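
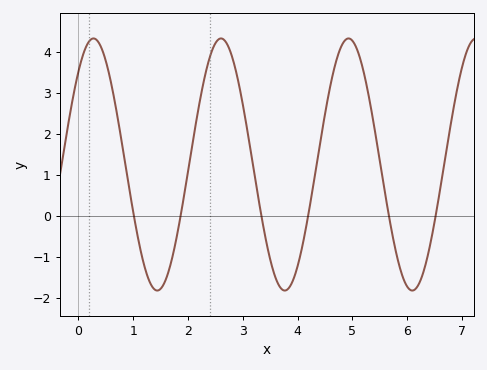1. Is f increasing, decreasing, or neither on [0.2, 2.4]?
neither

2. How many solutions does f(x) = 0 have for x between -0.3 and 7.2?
6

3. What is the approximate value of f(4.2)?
0.069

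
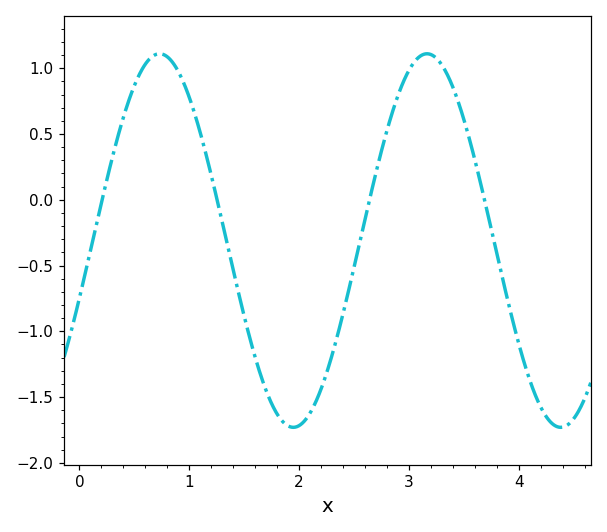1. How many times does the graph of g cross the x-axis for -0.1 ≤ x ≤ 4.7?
4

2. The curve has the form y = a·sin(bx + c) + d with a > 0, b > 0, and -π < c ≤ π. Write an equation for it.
y = 1.42sin(2.58x - 0.312) - 0.31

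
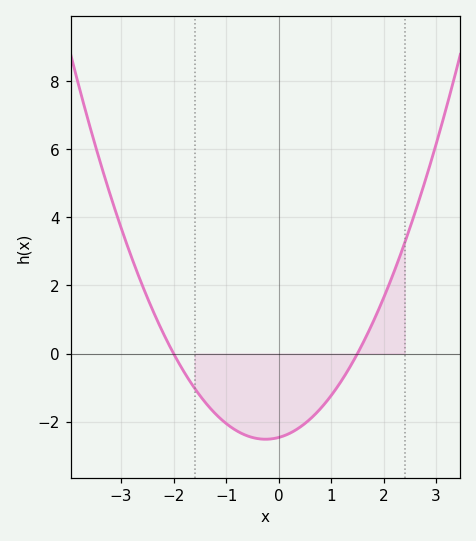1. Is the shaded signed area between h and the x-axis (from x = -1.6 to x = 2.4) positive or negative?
negative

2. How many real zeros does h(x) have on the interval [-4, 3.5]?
2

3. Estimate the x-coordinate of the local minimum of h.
-0.25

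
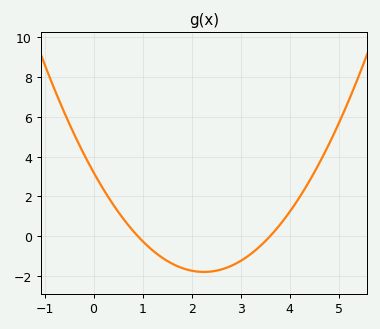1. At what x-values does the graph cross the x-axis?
0.9, 3.6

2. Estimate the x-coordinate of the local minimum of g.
2.25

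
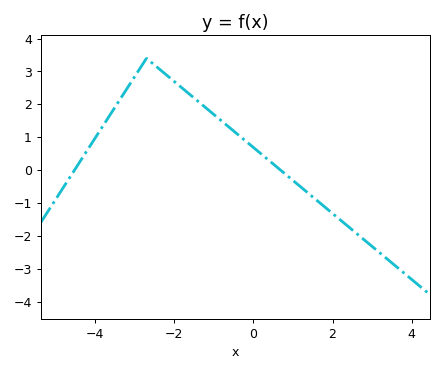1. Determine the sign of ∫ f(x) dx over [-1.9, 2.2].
positive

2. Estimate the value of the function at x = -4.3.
0.4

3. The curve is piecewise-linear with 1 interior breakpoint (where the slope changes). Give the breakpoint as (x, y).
(-2.7, 3.4)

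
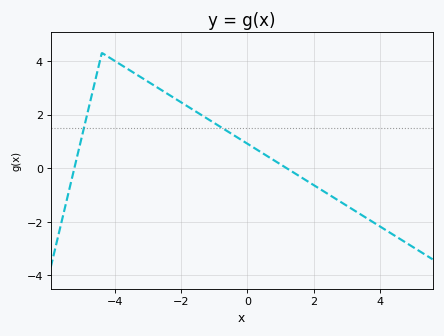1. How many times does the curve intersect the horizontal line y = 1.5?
2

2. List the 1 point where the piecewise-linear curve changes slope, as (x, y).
(-4.4, 4.3)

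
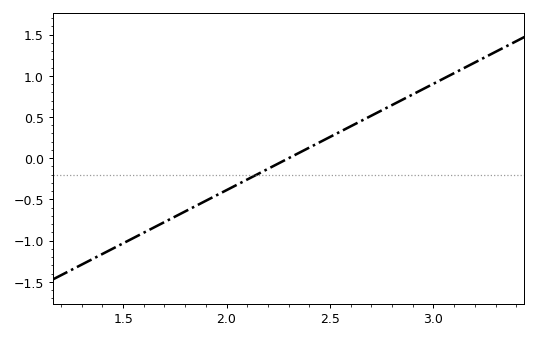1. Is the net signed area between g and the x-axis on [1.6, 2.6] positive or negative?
negative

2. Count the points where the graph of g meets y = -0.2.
1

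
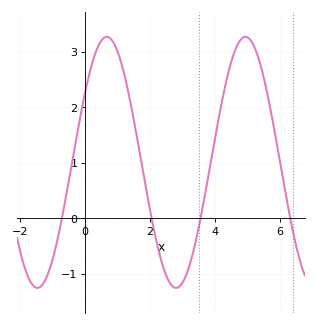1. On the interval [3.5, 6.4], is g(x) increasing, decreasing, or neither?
neither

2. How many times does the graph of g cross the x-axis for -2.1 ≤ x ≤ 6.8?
4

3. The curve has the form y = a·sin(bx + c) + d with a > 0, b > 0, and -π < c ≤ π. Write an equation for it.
y = 2.26sin(1.47x + 0.592) + 1.01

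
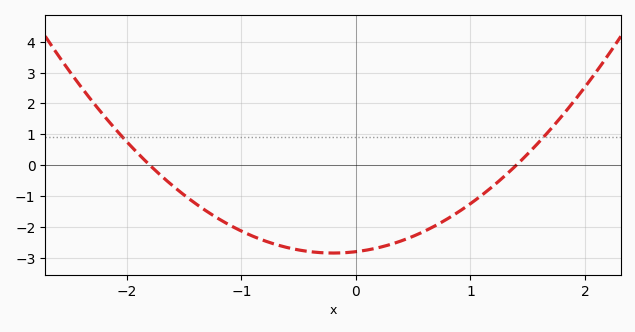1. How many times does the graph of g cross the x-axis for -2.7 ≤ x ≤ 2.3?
2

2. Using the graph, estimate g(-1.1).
-1.9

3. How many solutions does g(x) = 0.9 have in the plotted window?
2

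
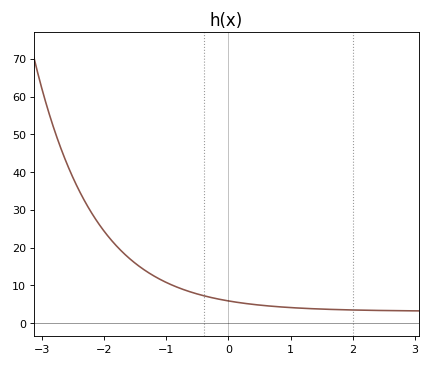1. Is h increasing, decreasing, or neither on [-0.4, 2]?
decreasing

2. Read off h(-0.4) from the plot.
7.24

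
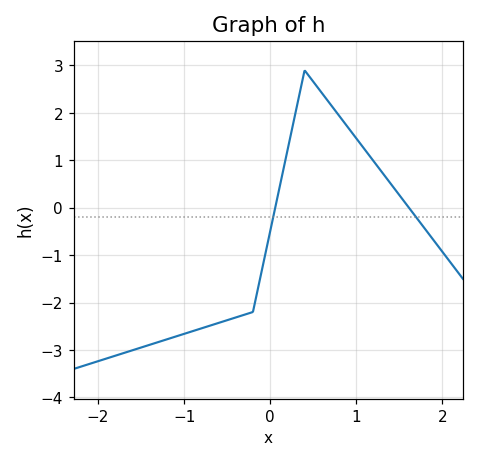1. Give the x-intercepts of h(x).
0.059, 1.61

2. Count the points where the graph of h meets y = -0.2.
2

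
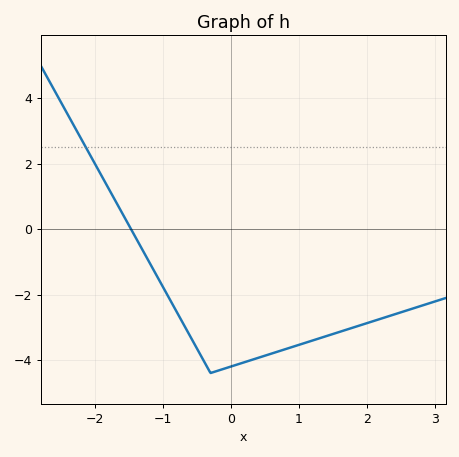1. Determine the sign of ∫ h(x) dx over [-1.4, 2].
negative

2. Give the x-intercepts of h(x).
-1.47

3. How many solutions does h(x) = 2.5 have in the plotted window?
1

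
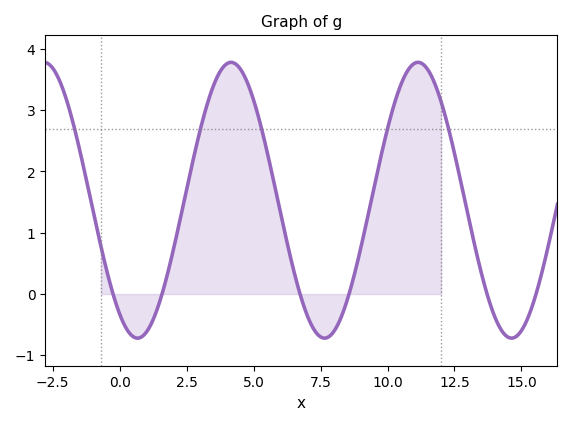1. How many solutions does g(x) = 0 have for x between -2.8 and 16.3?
6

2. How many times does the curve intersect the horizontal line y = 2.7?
5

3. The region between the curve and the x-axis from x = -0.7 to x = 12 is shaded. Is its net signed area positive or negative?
positive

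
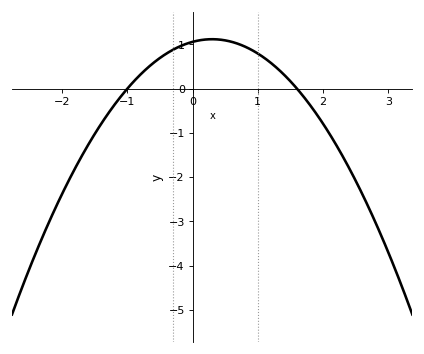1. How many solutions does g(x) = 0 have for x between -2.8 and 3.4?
2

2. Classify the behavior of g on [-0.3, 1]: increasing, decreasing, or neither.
neither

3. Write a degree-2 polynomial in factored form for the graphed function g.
y = -0.66(x + 1)(x - 1.6)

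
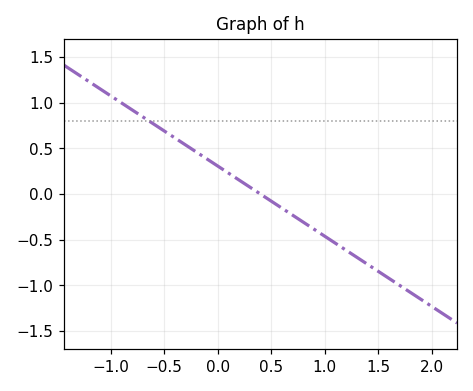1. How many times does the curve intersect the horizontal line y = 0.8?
1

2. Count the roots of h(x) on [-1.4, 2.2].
1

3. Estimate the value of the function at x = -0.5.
0.7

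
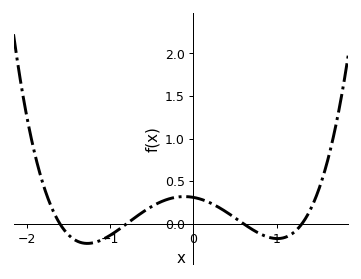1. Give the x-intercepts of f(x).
-1.6, -0.8, 0.6, 1.3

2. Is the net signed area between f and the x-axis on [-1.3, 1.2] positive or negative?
positive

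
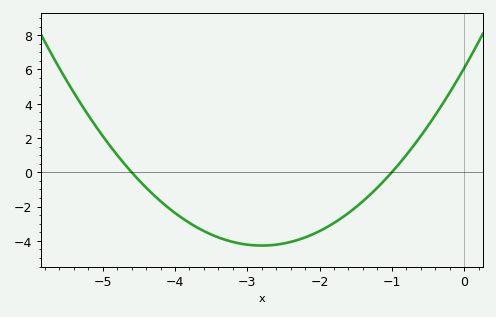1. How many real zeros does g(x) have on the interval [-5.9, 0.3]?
2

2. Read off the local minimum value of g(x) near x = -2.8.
-4.2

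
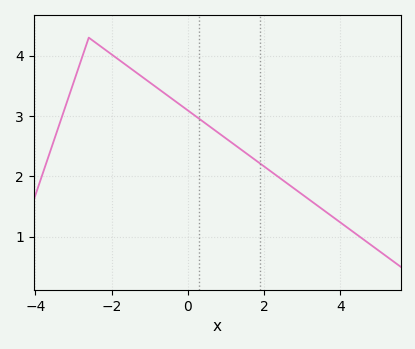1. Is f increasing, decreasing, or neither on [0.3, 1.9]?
decreasing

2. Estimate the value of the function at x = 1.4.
2.4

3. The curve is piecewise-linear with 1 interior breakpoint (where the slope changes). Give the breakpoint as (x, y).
(-2.6, 4.3)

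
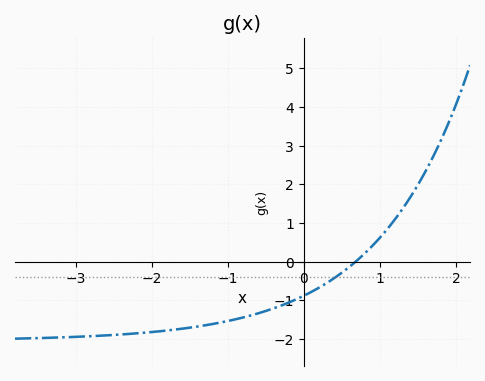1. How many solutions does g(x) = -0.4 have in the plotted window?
1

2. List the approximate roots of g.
0.7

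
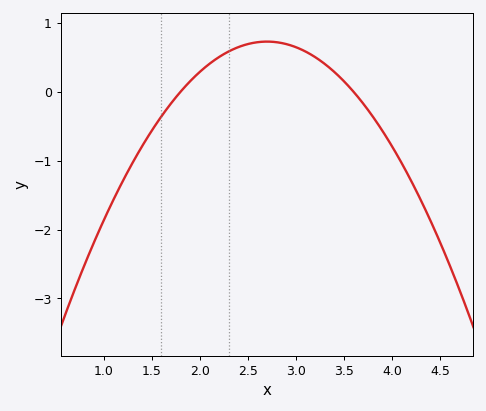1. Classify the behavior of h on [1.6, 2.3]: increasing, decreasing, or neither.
increasing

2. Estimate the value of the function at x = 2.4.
0.6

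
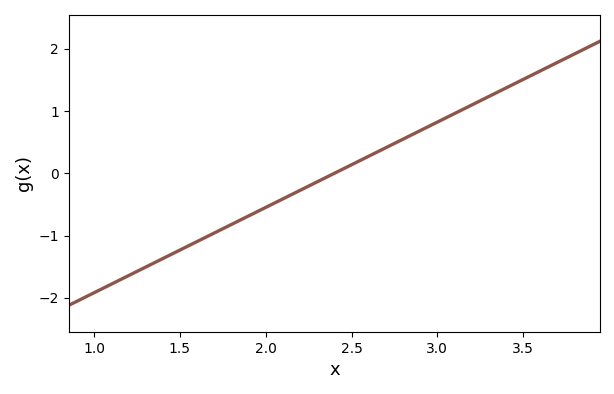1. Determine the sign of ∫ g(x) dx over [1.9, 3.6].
positive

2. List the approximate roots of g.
2.4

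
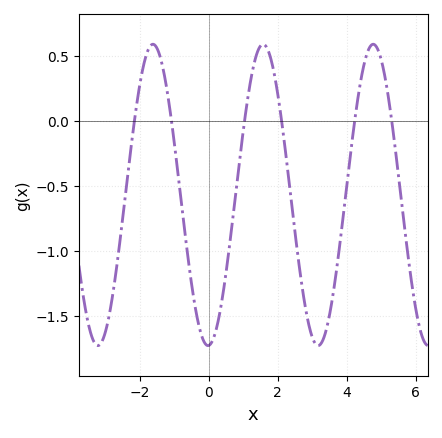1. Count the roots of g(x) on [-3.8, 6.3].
6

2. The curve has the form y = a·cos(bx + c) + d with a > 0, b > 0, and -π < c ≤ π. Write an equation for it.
y = 1.16cos(2x - 3.1) - 0.57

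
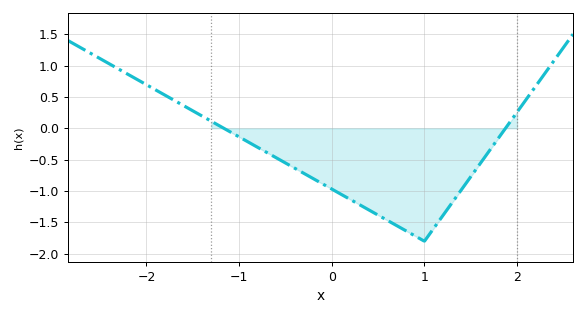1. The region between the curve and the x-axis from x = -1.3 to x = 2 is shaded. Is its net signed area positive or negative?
negative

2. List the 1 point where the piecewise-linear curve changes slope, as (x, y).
(1, -1.8)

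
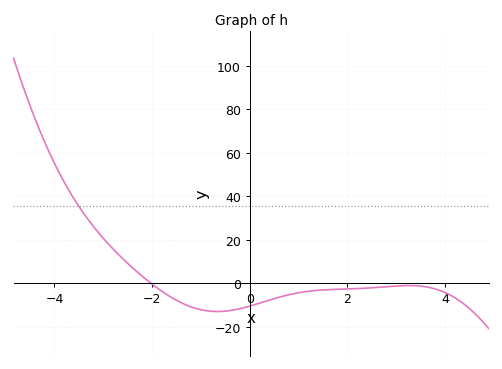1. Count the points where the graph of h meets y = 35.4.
1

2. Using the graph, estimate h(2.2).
-2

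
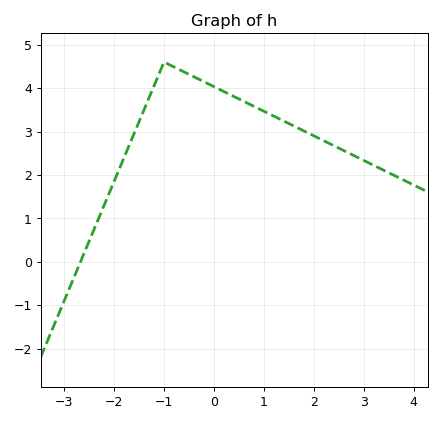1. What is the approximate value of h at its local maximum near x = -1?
4.6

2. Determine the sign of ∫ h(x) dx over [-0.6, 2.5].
positive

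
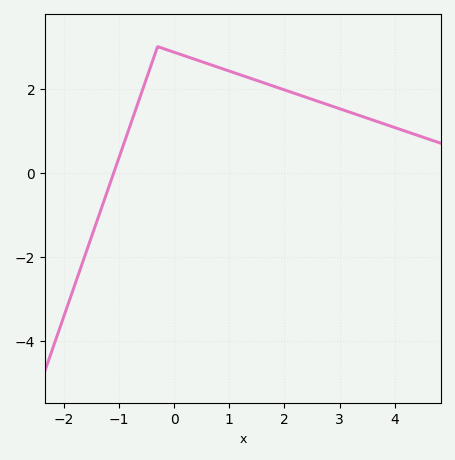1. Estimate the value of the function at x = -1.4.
-1.2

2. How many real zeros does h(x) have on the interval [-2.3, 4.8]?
1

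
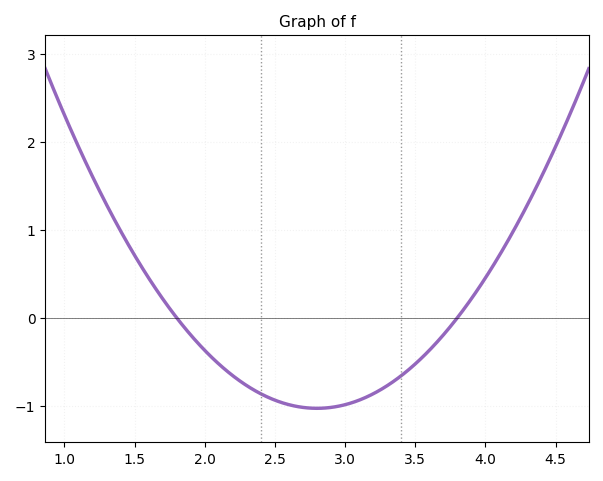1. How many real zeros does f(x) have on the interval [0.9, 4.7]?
2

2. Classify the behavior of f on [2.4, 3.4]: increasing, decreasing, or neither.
neither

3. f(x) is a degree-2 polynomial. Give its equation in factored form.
y = 1.03(x - 1.8)(x - 3.8)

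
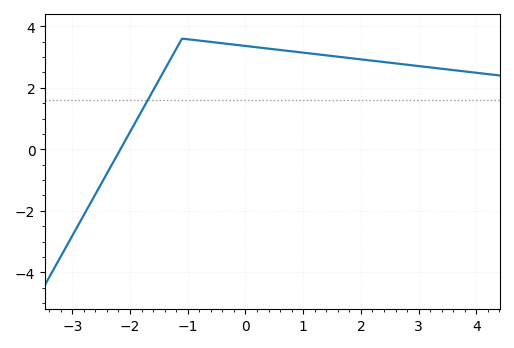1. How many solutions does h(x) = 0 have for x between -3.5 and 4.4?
1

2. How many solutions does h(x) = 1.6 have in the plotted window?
1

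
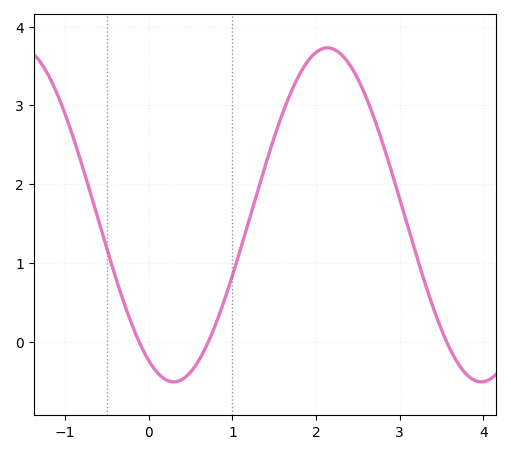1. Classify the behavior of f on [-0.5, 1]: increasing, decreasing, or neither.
neither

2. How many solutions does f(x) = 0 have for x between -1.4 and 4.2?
3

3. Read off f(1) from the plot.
0.8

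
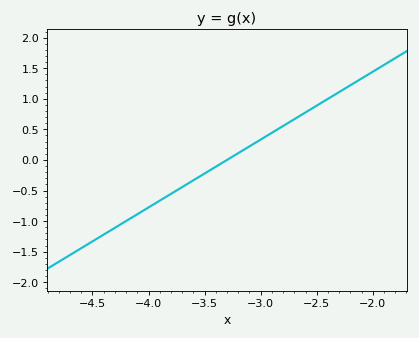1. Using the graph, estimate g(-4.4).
-1.2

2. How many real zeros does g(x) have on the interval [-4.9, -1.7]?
1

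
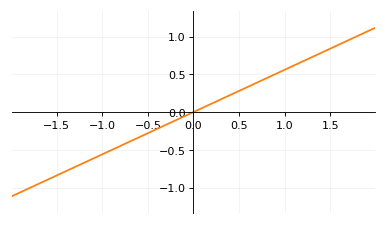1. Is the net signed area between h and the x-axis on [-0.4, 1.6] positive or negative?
positive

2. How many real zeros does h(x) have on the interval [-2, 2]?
1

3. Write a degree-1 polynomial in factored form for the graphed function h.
y = 0.56(x - 0)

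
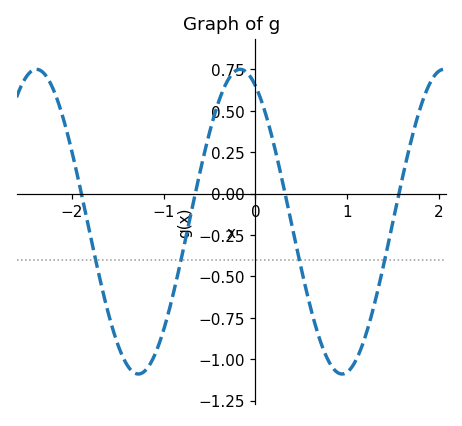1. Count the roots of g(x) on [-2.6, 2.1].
4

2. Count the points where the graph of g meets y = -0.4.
4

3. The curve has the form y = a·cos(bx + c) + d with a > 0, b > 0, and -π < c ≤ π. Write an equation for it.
y = 0.92cos(2.8x + 0.47) - 0.17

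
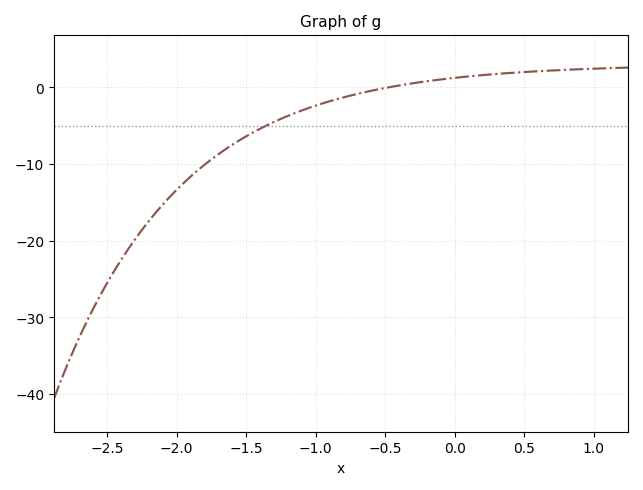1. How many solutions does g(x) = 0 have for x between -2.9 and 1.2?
1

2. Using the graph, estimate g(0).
1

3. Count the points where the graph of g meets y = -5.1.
1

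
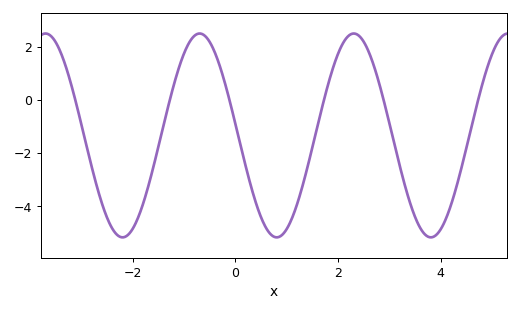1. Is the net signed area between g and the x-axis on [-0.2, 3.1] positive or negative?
negative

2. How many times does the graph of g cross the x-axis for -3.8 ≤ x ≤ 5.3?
6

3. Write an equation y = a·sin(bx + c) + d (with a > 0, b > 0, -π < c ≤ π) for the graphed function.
y = 3.83sin(2.09x + 3.03) - 1.34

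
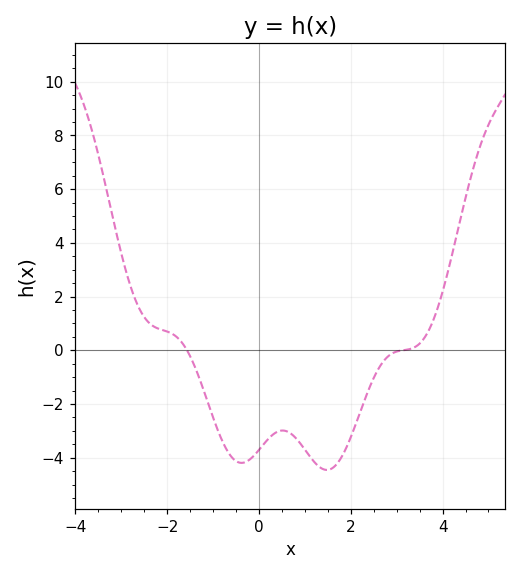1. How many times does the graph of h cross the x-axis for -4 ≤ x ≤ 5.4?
2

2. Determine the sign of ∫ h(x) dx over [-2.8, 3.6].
negative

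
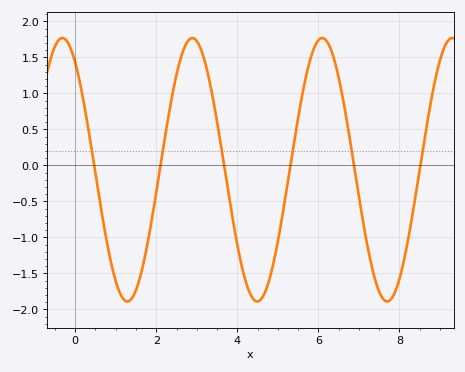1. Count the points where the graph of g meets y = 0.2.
6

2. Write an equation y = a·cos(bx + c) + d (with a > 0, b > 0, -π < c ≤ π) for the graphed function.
y = 1.83cos(2x + 0.62) - 0.06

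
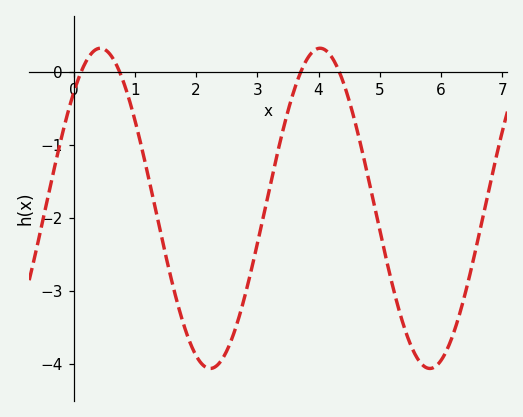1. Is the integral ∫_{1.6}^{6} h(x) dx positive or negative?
negative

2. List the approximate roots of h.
0.121, 0.747, 3.71, 4.34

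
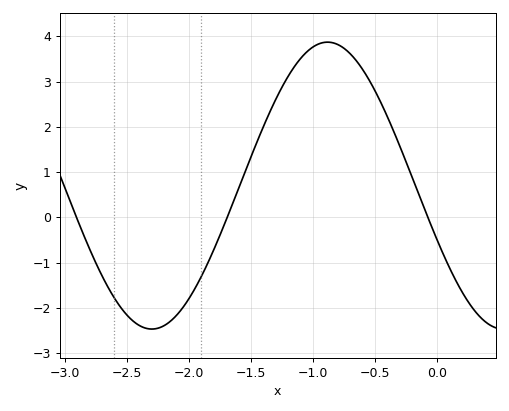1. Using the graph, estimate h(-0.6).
3.26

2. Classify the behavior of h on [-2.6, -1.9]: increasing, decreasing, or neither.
neither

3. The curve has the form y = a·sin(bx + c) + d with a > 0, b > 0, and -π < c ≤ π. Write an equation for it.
y = 3.17sin(2.22x - 2.75) + 0.7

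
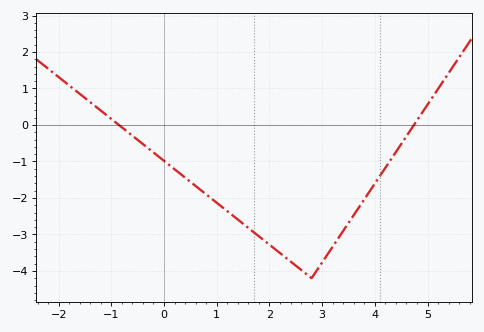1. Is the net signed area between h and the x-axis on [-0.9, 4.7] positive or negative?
negative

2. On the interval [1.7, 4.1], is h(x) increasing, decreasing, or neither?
neither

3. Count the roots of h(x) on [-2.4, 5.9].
2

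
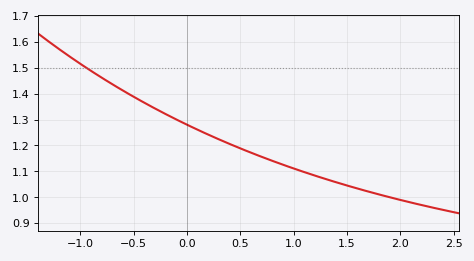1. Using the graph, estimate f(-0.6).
1.41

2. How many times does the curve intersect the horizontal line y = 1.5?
1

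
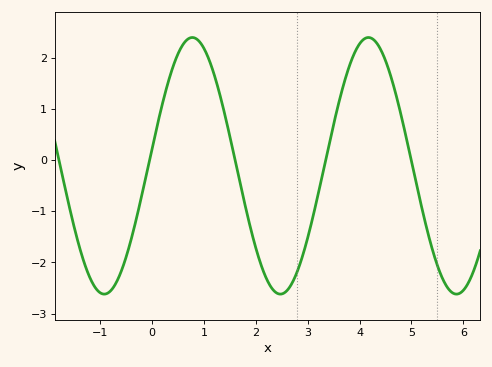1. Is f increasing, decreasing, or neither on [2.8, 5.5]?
neither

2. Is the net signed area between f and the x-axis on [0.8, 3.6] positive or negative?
negative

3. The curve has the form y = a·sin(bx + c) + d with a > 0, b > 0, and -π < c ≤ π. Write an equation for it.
y = 2.51sin(1.85x + 0.14) - 0.11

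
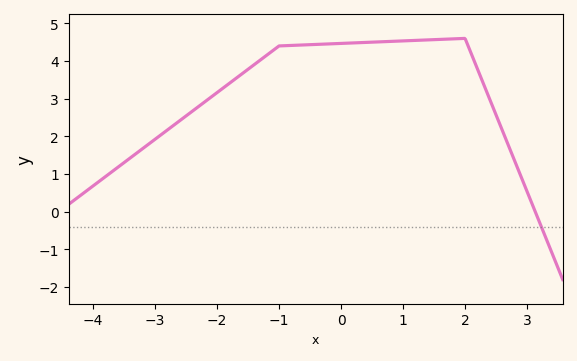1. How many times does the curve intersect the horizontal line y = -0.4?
1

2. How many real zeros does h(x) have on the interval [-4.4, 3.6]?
1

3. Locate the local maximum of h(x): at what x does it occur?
2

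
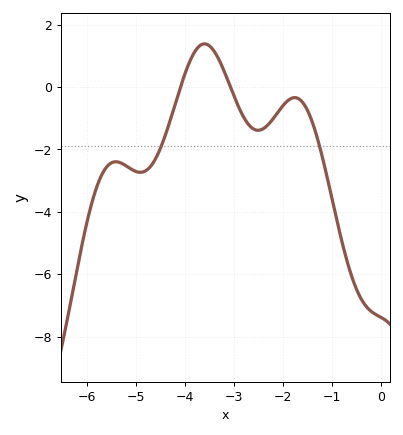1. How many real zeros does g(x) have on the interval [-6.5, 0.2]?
2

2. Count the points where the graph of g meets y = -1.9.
2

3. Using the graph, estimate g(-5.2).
-2.52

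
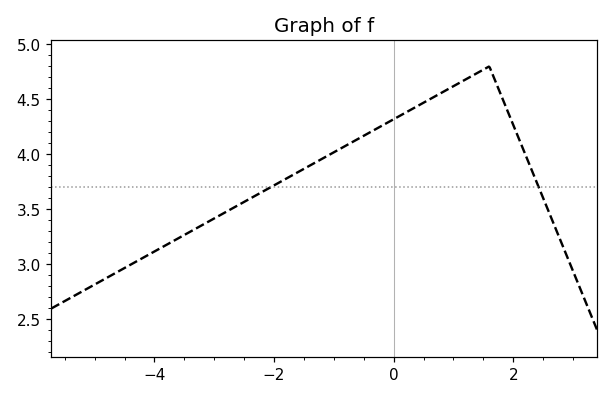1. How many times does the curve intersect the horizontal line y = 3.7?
2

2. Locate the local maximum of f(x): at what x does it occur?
1.6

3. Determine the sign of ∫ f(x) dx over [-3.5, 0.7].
positive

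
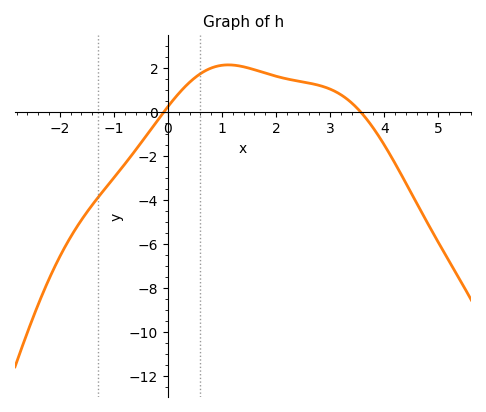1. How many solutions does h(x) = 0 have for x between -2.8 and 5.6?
2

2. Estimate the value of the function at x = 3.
1.02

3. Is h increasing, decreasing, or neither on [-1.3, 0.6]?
increasing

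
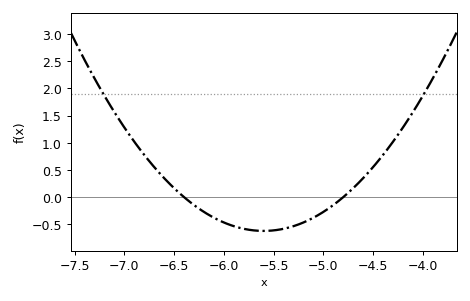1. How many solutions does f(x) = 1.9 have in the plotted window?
2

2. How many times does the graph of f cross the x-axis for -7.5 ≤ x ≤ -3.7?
2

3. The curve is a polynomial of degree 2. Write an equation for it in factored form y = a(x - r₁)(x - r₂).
y = 0.97(x + 6.4)(x + 4.8)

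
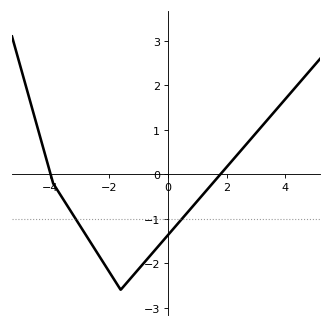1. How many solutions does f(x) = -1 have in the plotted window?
2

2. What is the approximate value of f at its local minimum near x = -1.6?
-2.6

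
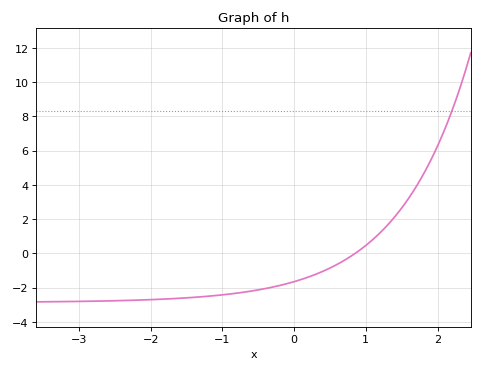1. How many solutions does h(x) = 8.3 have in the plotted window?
1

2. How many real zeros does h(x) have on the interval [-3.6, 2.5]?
1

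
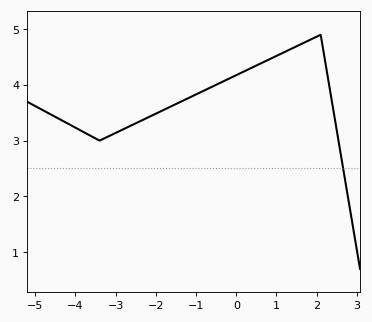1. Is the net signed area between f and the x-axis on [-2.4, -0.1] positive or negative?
positive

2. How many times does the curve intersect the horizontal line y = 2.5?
1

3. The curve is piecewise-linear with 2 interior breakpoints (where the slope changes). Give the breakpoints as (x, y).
(-3.4, 3); (2.1, 4.9)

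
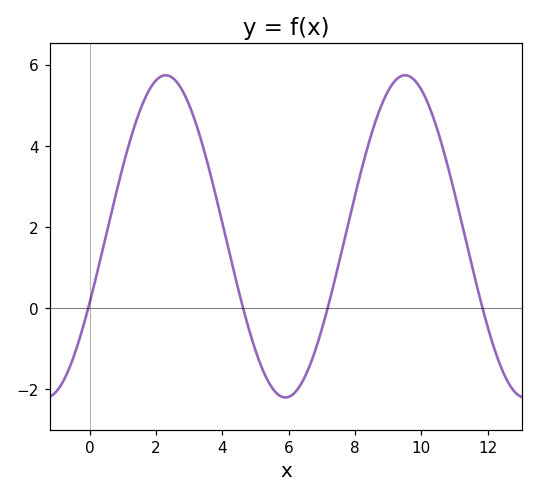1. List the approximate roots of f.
0, 4.6, 7.2, 11.8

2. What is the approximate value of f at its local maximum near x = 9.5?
5.8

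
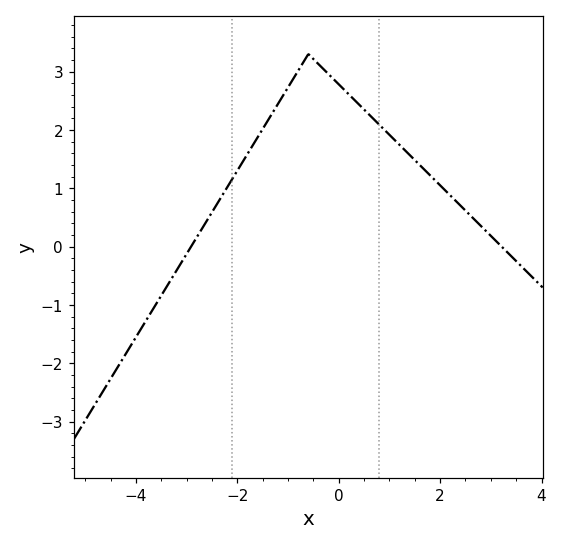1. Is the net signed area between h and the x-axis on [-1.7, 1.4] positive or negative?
positive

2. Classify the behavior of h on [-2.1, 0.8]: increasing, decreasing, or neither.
neither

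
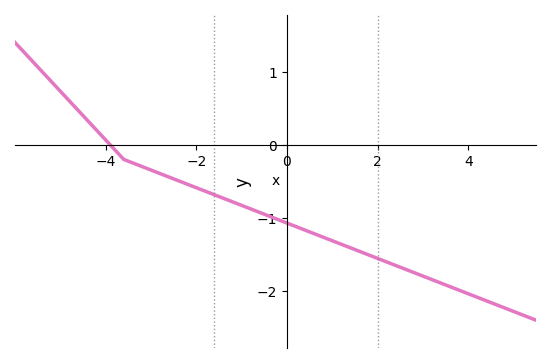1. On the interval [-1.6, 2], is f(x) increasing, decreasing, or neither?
decreasing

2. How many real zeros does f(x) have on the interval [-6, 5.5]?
1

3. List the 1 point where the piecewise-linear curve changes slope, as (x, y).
(-3.6, -0.2)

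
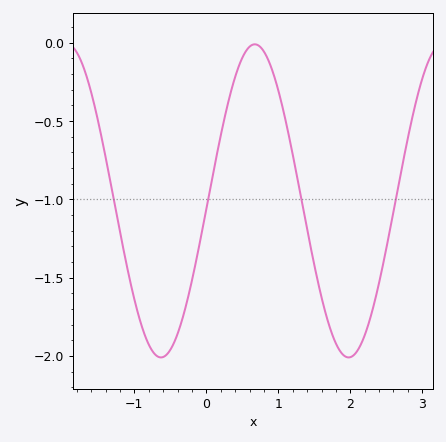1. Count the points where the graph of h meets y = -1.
4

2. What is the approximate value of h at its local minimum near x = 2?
-2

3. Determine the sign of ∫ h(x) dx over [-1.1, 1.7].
negative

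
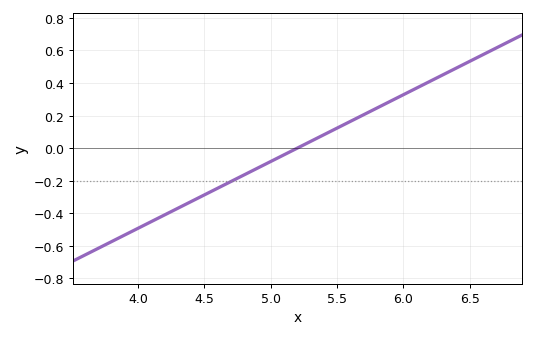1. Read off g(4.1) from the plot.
-0.46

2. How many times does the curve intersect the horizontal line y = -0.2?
1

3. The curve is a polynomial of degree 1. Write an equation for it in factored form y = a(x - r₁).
y = 0.41(x - 5.2)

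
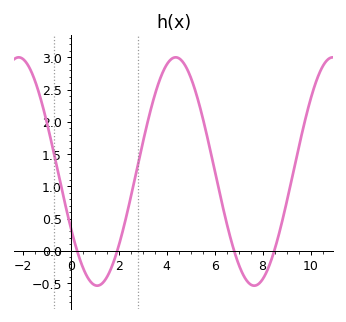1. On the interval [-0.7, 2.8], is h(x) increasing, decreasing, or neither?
neither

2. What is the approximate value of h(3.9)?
2.8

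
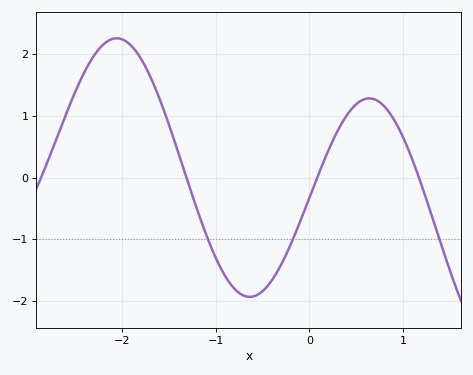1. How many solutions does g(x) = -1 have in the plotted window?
3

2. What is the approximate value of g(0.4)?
1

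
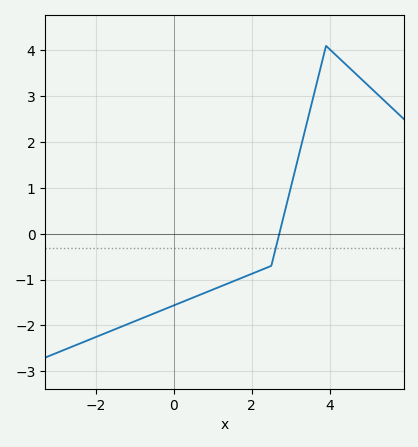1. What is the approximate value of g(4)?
4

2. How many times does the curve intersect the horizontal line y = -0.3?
1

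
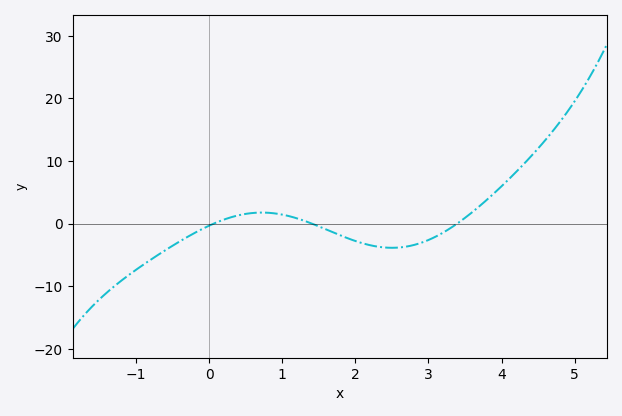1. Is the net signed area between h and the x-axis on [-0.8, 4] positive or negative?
negative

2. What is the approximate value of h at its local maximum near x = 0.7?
2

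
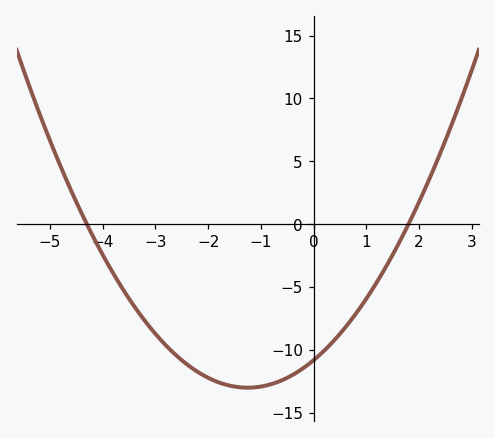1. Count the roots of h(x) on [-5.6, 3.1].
2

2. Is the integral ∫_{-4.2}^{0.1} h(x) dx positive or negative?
negative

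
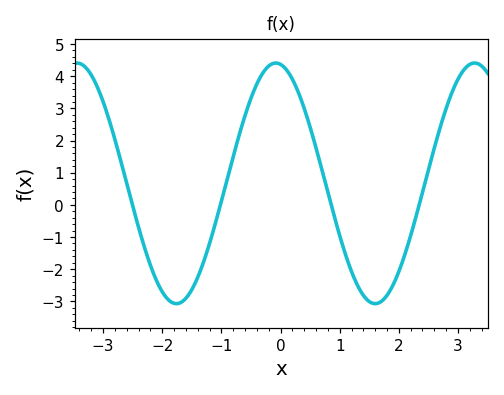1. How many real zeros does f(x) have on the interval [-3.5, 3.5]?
4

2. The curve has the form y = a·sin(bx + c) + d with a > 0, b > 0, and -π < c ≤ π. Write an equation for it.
y = 3.74sin(1.87x + 1.72) + 0.67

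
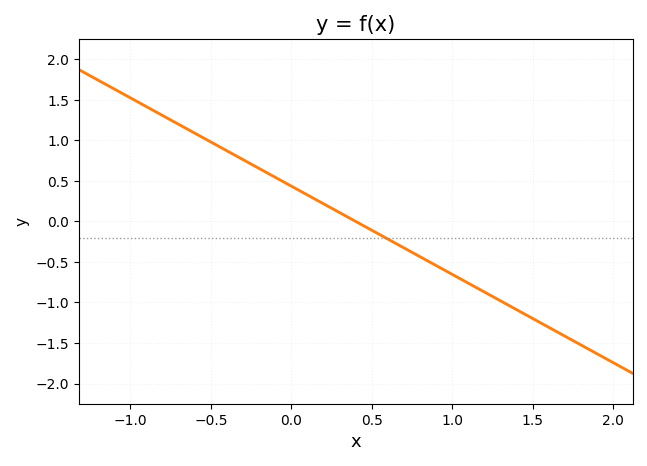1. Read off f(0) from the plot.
0.45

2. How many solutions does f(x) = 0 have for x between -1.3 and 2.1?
1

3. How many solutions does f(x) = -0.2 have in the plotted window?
1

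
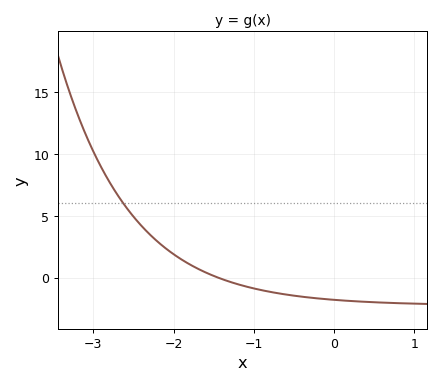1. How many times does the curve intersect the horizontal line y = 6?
1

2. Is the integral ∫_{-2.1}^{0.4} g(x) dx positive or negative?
negative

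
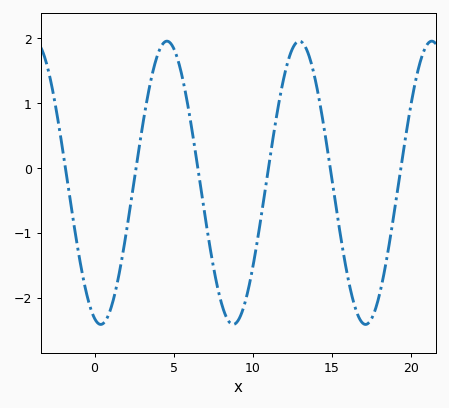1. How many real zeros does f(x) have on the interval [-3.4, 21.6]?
6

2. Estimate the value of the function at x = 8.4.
-2.3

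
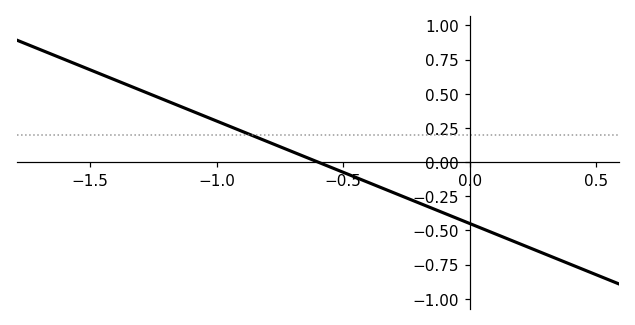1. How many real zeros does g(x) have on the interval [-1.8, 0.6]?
1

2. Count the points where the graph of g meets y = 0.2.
1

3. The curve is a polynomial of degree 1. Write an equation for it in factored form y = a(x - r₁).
y = -0.75(x + 0.6)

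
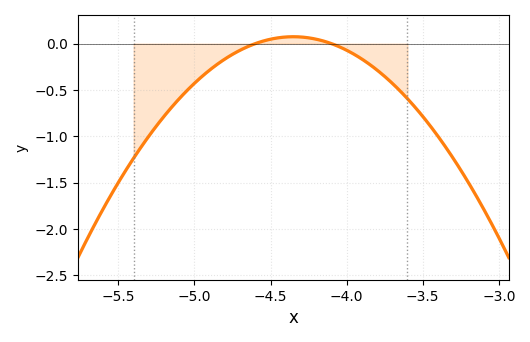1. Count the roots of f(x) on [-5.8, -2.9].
2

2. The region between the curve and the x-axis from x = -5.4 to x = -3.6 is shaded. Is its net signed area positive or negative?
negative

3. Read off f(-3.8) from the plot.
-0.286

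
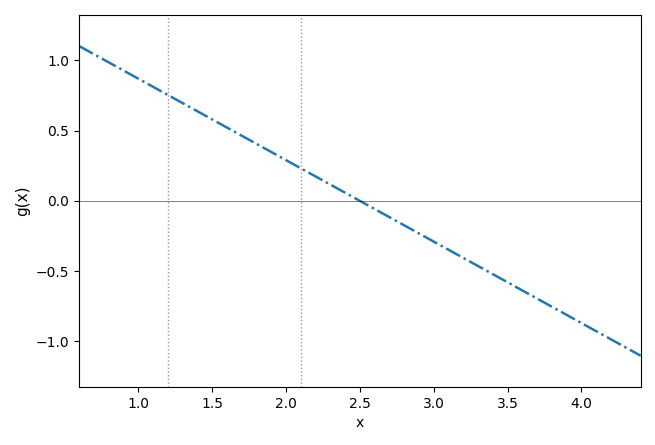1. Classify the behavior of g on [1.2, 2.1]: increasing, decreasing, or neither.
decreasing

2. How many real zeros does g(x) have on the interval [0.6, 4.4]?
1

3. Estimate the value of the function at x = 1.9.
0.35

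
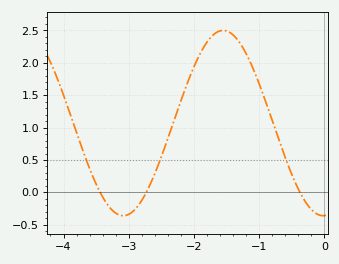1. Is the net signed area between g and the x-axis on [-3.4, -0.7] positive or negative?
positive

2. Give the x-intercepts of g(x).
-3.4, -2.7, -0.4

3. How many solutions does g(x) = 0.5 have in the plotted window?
3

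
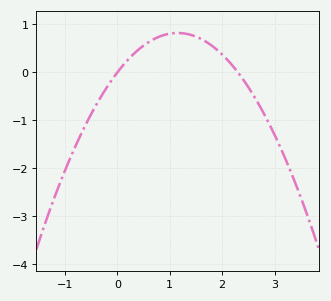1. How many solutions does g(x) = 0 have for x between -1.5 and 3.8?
2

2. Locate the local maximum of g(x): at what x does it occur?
1.1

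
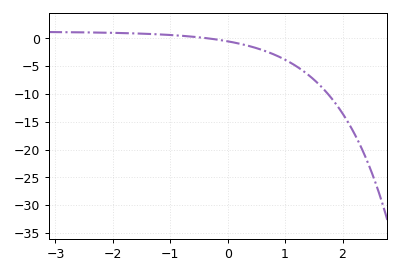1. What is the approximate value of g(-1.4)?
0.833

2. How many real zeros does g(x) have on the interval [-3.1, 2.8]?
1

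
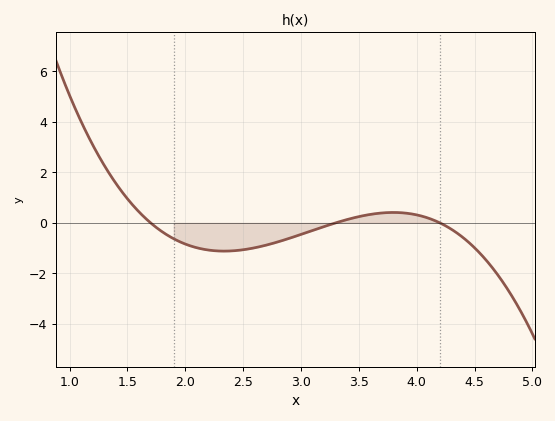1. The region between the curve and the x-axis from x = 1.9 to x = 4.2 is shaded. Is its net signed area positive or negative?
negative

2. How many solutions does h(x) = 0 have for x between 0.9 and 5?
3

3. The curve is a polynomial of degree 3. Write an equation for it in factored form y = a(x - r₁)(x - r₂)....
y = -0.98(x - 1.7)(x - 3.3)(x - 4.2)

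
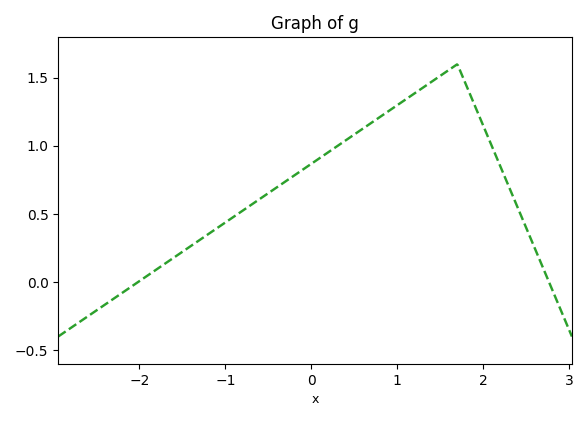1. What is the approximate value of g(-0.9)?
0.48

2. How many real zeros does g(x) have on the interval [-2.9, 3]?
2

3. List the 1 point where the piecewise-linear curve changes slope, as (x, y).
(1.7, 1.6)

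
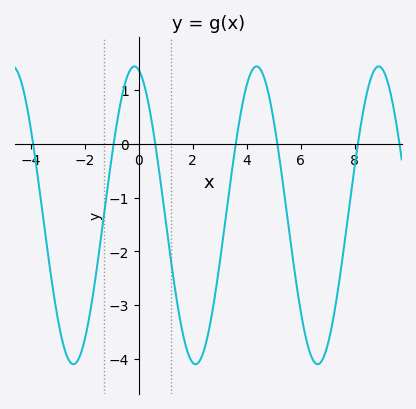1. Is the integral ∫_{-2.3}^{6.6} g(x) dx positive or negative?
negative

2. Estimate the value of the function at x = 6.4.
-3.97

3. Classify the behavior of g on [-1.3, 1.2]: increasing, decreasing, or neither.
neither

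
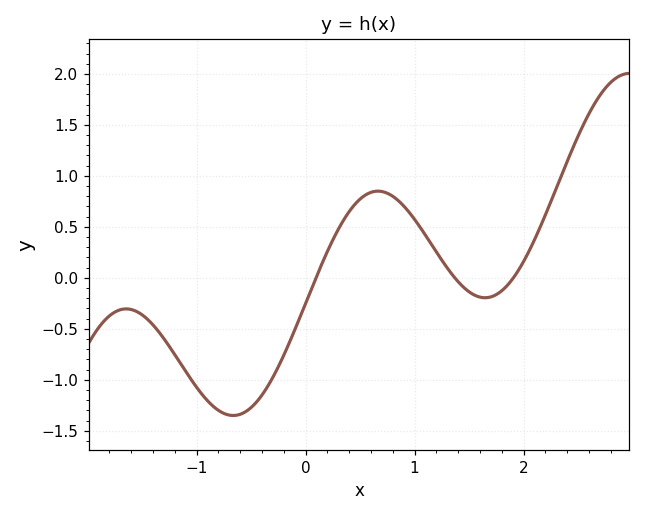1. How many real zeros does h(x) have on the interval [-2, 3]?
3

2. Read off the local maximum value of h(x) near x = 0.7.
0.85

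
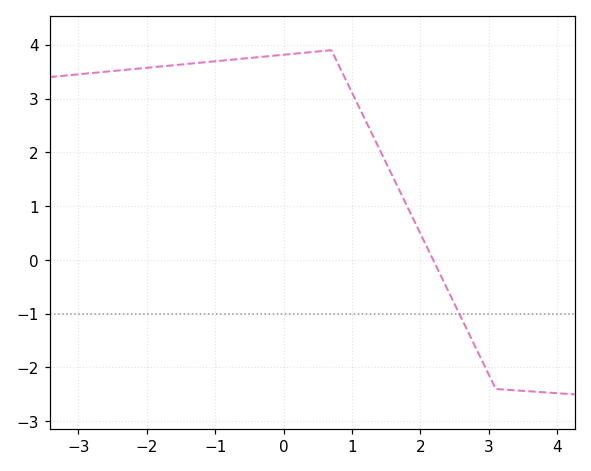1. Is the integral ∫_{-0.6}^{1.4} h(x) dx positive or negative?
positive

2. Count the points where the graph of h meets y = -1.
1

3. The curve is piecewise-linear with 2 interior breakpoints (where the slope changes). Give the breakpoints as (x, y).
(0.7, 3.9); (3.1, -2.4)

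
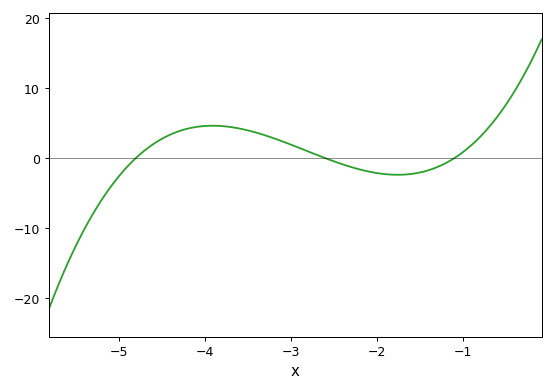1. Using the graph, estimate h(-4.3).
4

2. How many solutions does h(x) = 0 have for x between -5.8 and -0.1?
3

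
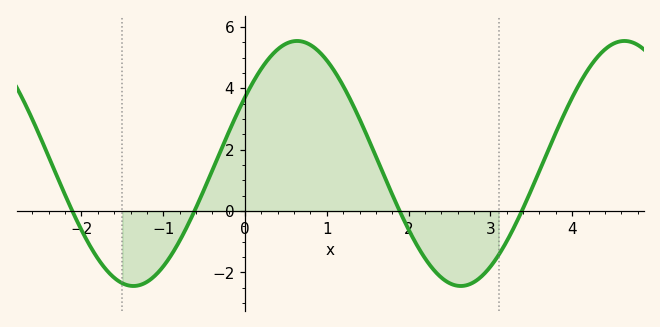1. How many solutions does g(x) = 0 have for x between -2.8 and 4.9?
4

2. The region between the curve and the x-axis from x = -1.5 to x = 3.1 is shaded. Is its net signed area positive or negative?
positive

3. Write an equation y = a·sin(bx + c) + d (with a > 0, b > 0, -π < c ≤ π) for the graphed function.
y = 3.99sin(1.6x + 0.57) + 1.55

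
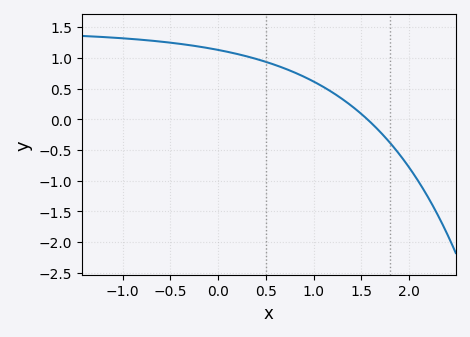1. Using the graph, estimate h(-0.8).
1.3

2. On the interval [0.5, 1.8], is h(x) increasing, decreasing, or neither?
decreasing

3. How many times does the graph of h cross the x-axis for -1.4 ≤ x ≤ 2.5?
1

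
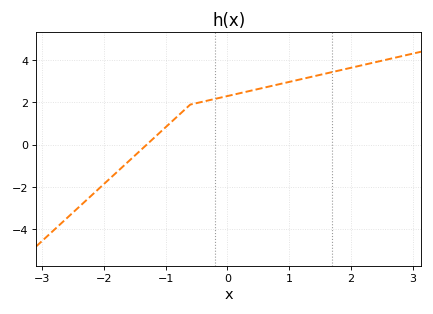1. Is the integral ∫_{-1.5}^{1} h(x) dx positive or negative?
positive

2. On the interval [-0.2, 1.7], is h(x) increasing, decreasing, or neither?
increasing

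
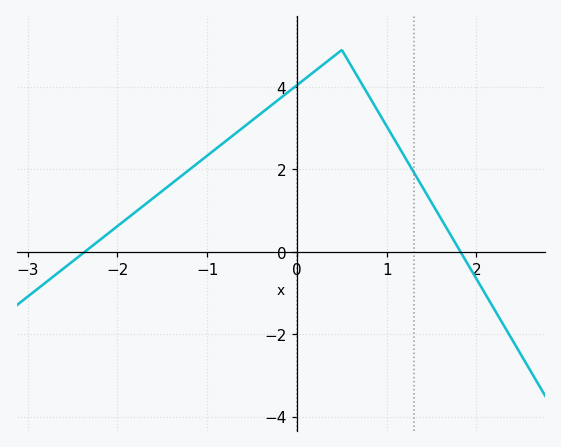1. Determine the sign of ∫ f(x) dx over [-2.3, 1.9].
positive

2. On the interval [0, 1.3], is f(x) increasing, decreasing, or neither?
neither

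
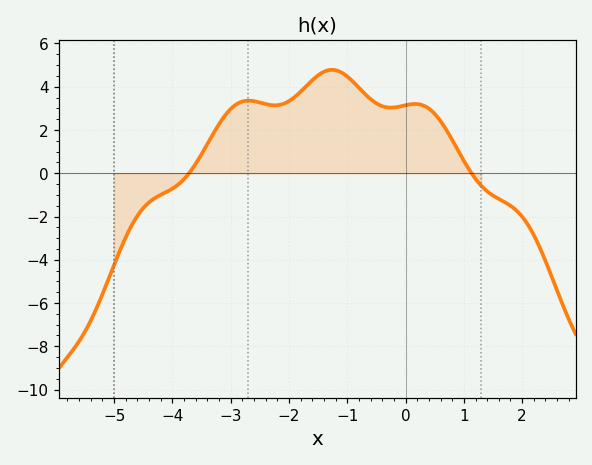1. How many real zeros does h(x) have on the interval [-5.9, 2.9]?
2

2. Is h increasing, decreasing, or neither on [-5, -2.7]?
increasing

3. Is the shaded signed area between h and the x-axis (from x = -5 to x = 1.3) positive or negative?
positive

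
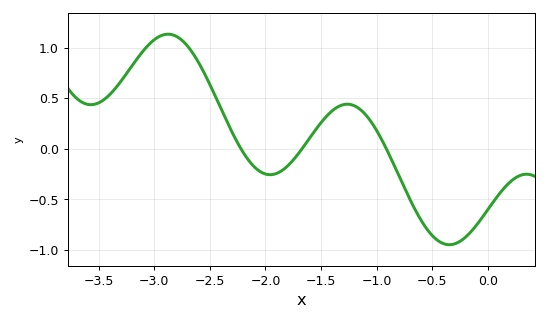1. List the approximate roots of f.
-2.2, -1.7, -0.9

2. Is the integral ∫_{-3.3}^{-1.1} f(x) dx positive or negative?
positive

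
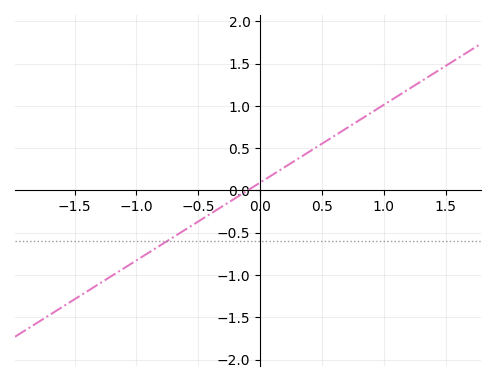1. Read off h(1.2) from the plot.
1.2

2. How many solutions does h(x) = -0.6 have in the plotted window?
1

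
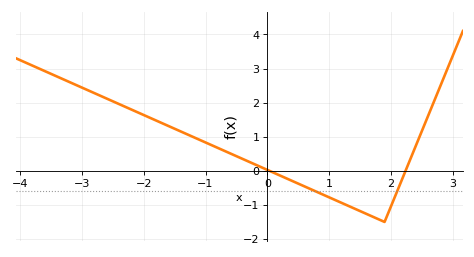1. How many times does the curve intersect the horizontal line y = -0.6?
2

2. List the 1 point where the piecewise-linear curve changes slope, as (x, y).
(1.9, -1.5)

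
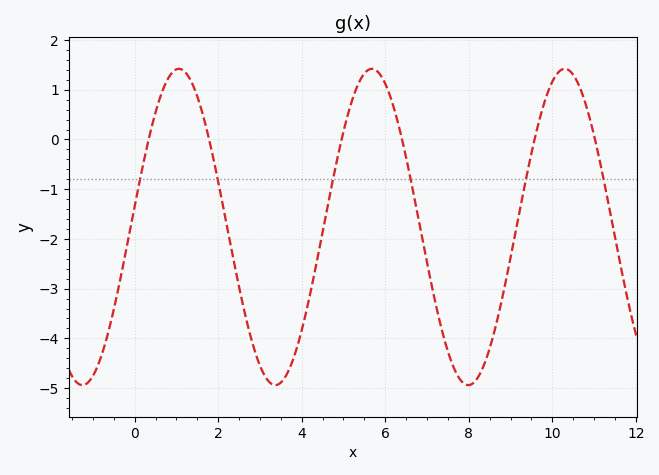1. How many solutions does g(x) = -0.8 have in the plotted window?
6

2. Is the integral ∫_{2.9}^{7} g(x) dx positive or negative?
negative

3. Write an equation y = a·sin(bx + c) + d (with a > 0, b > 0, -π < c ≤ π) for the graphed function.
y = 3.18sin(1.4x + 0.13) - 1.76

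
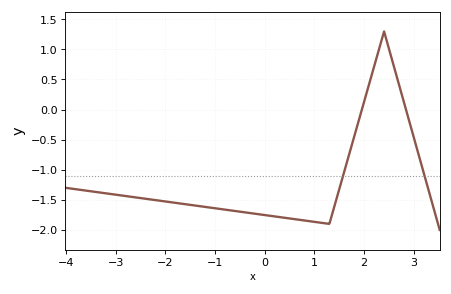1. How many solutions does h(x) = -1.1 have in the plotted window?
2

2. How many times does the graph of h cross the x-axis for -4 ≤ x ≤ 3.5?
2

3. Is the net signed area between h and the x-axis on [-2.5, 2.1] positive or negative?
negative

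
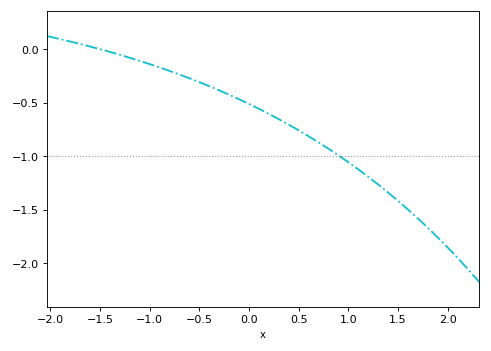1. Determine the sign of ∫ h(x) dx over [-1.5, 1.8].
negative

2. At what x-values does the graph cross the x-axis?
-1.5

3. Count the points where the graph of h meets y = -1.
1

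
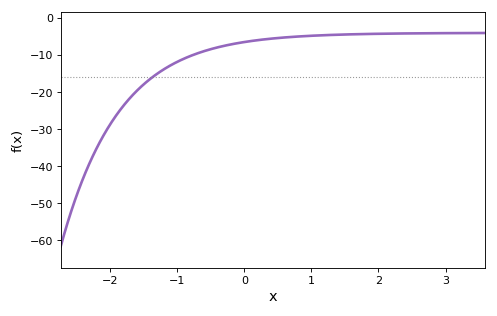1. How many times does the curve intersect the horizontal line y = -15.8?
1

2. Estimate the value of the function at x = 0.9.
-4.86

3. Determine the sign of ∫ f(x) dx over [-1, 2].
negative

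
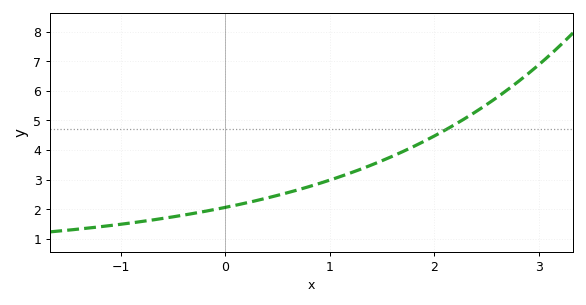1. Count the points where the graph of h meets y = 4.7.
1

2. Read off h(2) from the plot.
4.48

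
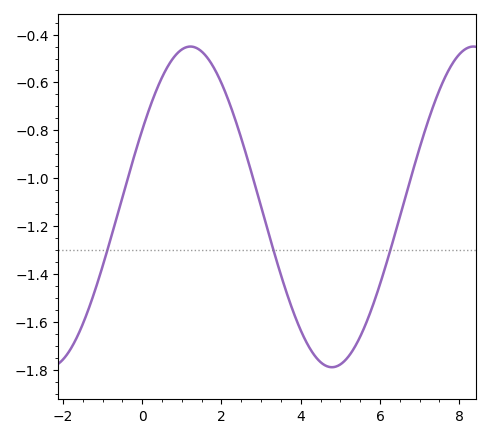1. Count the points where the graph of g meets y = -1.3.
3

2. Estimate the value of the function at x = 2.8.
-1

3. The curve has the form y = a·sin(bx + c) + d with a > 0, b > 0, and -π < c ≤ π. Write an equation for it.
y = 0.67sin(0.88x + 0.5) - 1.12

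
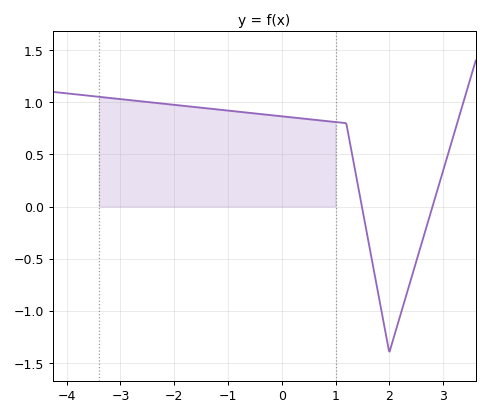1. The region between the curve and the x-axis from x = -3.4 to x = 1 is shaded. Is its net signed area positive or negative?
positive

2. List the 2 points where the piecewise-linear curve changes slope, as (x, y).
(1.2, 0.8); (2, -1.4)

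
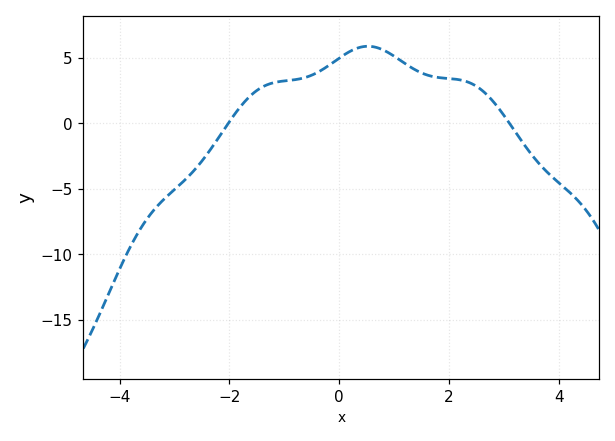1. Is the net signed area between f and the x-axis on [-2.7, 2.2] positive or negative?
positive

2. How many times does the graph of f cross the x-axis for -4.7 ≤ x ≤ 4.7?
2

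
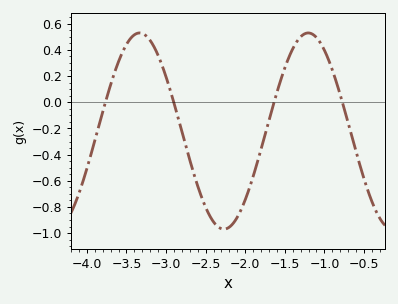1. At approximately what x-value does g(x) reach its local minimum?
-2.3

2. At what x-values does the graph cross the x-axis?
-3.8, -2.9, -1.6, -0.8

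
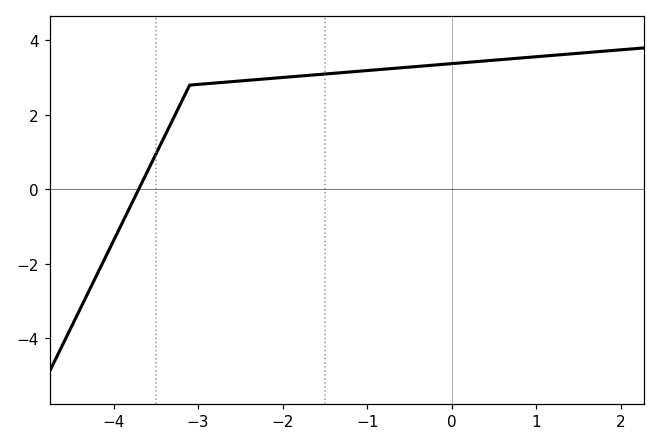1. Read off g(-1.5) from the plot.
3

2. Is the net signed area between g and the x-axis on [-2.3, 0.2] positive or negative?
positive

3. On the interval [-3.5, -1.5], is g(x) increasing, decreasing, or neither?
increasing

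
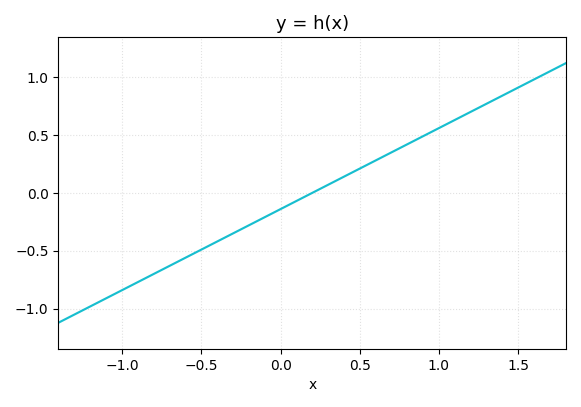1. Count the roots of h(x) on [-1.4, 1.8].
1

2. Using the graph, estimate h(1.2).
0.7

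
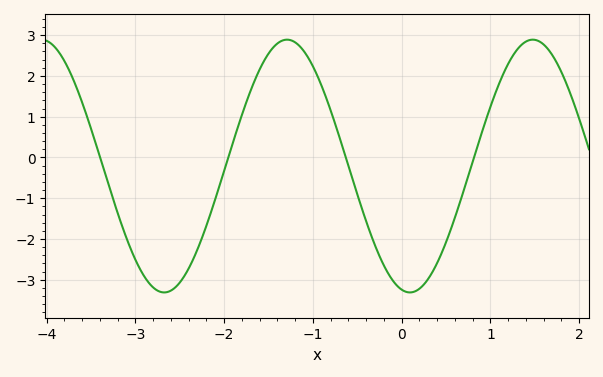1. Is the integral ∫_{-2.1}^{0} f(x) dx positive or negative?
positive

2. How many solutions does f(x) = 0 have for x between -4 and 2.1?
4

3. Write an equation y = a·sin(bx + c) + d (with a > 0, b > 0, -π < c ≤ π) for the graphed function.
y = 3.1sin(2.27x - 1.78) - 0.21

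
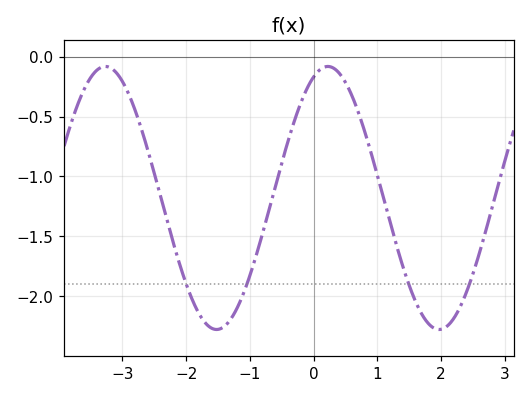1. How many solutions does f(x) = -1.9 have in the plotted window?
4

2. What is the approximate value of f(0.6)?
-0.324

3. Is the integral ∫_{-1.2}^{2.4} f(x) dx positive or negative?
negative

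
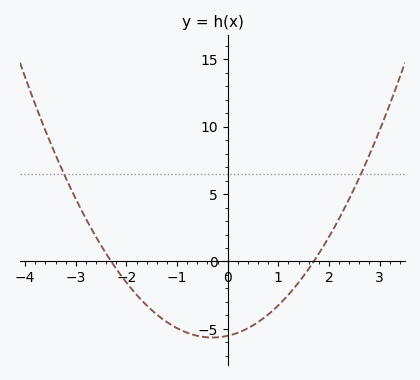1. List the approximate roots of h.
-2.2, 1.6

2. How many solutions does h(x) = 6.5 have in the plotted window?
2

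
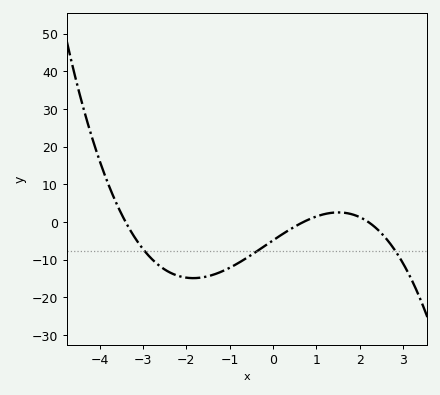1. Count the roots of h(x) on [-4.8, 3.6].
3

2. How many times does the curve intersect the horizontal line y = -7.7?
3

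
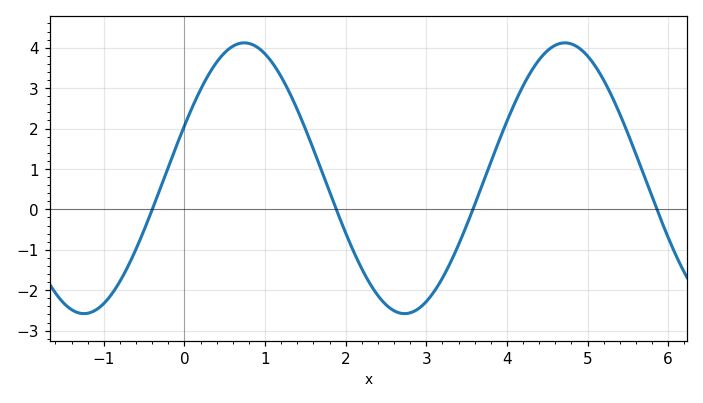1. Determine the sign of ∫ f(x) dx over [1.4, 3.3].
negative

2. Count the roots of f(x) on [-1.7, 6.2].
4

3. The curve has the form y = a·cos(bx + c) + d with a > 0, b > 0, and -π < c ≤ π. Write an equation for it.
y = 3.35cos(1.58x - 1.17) + 0.77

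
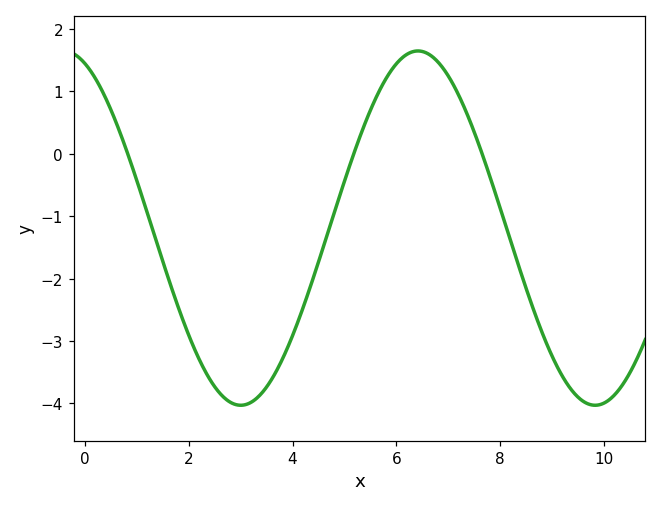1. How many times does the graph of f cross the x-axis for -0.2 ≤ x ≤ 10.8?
3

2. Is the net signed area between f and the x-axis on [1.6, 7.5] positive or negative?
negative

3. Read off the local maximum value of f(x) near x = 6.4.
1.65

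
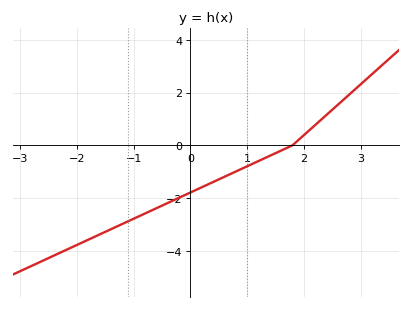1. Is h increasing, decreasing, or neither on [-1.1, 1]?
increasing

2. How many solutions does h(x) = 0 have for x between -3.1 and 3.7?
1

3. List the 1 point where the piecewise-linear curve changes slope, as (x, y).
(1.8, 0)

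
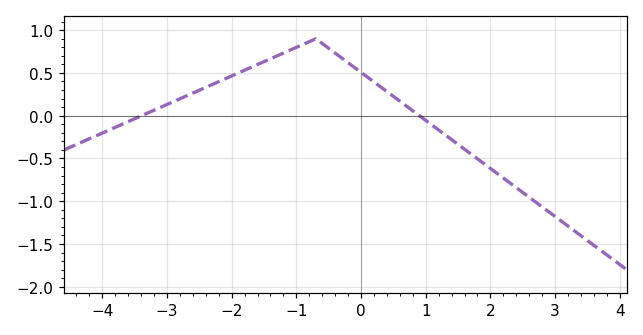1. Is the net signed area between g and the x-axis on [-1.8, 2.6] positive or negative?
positive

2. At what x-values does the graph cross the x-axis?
-3.4, 1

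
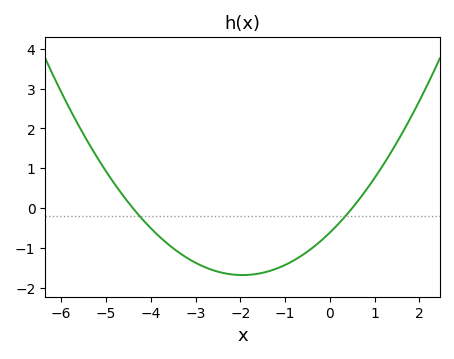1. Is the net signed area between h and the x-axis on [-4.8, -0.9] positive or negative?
negative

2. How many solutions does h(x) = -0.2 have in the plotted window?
2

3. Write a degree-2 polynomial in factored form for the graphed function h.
y = 0.28(x + 4.4)(x - 0.5)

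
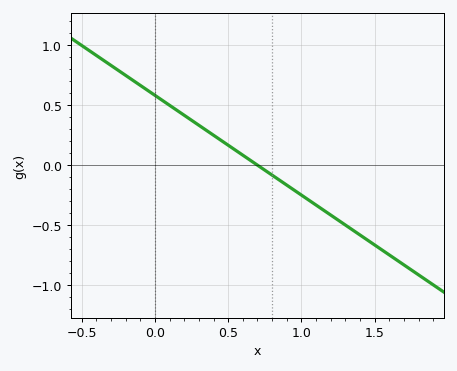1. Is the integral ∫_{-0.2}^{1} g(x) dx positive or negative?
positive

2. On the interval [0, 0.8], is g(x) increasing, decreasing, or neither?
decreasing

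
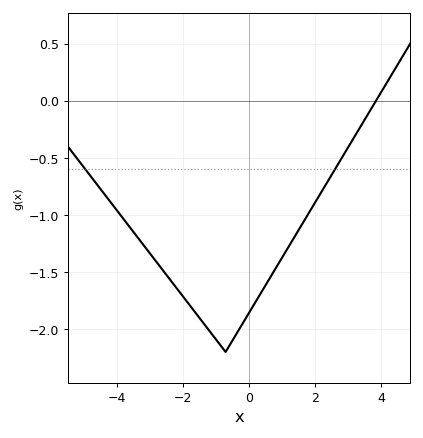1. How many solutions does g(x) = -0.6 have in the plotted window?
2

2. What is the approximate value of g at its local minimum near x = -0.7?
-2.2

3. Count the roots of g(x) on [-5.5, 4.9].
1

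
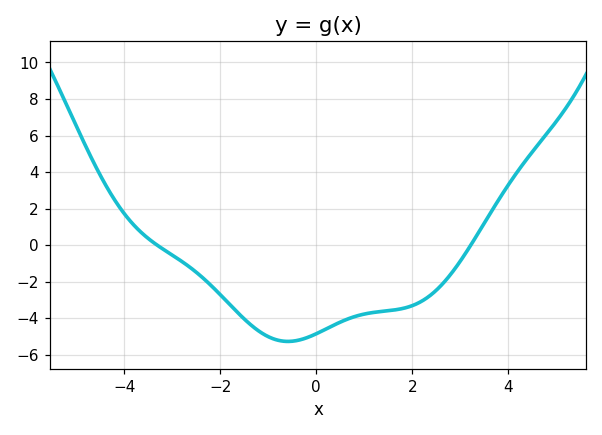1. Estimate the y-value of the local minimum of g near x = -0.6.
-5.2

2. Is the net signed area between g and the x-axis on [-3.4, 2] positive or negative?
negative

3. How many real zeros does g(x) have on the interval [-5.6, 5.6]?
2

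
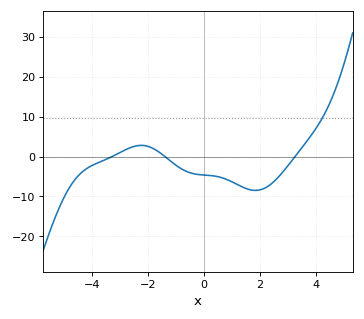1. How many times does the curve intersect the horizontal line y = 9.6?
1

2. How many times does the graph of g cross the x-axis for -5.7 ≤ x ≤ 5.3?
3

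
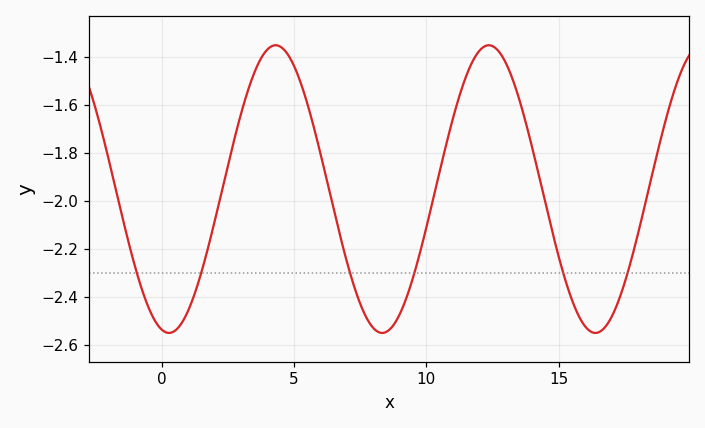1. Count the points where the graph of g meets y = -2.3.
6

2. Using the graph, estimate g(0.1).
-2.54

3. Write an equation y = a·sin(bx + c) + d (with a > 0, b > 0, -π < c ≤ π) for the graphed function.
y = 0.6sin(0.78x - 1.79) - 1.95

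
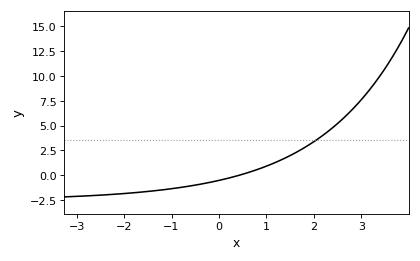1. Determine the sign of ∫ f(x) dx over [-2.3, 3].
positive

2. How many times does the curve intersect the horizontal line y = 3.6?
1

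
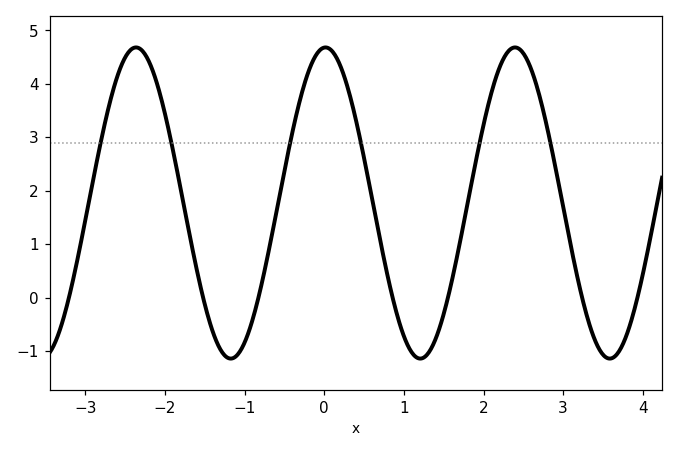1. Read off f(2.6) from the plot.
4.27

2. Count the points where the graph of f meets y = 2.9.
6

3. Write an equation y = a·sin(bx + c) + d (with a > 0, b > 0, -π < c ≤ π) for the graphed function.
y = 2.91sin(2.64x + 1.53) + 1.77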